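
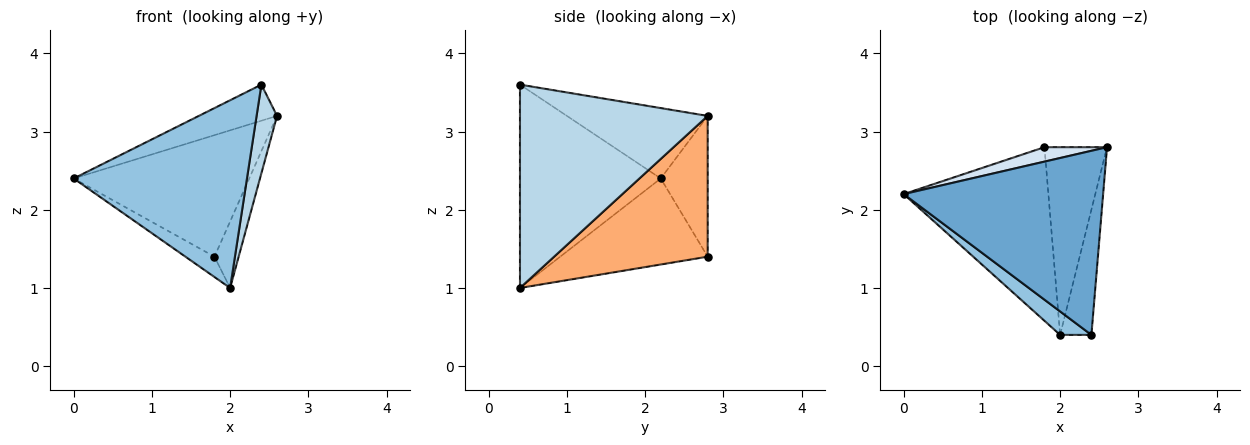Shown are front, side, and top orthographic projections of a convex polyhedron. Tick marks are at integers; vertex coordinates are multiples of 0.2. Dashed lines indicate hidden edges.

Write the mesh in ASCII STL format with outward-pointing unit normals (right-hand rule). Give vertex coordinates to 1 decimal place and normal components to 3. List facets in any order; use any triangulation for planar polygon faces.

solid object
 facet normal -0.327 0.182 0.927
  outer loop
   vertex 2.4 0.4 3.6
   vertex 2.6 2.8 3.2
   vertex 0.0 2.2 2.4
  endloop
 endfacet
 facet normal -0.628 -0.772 0.097
  outer loop
   vertex 2.0 0.4 1.0
   vertex 2.4 0.4 3.6
   vertex 0.0 2.2 2.4
  endloop
 endfacet
 facet normal 0.983 -0.107 -0.151
  outer loop
   vertex 2.0 0.4 1.0
   vertex 2.6 2.8 3.2
   vertex 2.4 0.4 3.6
  endloop
 endfacet
 facet normal -0.257 0.960 0.114
  outer loop
   vertex 1.8 2.8 1.4
   vertex 0.0 2.2 2.4
   vertex 2.6 2.8 3.2
  endloop
 endfacet
 facet normal -0.509 0.100 -0.855
  outer loop
   vertex 1.8 2.8 1.4
   vertex 2.0 0.4 1.0
   vertex 0.0 2.2 2.4
  endloop
 endfacet
 facet normal 0.905 0.142 -0.402
  outer loop
   vertex 1.8 2.8 1.4
   vertex 2.6 2.8 3.2
   vertex 2.0 0.4 1.0
  endloop
 endfacet
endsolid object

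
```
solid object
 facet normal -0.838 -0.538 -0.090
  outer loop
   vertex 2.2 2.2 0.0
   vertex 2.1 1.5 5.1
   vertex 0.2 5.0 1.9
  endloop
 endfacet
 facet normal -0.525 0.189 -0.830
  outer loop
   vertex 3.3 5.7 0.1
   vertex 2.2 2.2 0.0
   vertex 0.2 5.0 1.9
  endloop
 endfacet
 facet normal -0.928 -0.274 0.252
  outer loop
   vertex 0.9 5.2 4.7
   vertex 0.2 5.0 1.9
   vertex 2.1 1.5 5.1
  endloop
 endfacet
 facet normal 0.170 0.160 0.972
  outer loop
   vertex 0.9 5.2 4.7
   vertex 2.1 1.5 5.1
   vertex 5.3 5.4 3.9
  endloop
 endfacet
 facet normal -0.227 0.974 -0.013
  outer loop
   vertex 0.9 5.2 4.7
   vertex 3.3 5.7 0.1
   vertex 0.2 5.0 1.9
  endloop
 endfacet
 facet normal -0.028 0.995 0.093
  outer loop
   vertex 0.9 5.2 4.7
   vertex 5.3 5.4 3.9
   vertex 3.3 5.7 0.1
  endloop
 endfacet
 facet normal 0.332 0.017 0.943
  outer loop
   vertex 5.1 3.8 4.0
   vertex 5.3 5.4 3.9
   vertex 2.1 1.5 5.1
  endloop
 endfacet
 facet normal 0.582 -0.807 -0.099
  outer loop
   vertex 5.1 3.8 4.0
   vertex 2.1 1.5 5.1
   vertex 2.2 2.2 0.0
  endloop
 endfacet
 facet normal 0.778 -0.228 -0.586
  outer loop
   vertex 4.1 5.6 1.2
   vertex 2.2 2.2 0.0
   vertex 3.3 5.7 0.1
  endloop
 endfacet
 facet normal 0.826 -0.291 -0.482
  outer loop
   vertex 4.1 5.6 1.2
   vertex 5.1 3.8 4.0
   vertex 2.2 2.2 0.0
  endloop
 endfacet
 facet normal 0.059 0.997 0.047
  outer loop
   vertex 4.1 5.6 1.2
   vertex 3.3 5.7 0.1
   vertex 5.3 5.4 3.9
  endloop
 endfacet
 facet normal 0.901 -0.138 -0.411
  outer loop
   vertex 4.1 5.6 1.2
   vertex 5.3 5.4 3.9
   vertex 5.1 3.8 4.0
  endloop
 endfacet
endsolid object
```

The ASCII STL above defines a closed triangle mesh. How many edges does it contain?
18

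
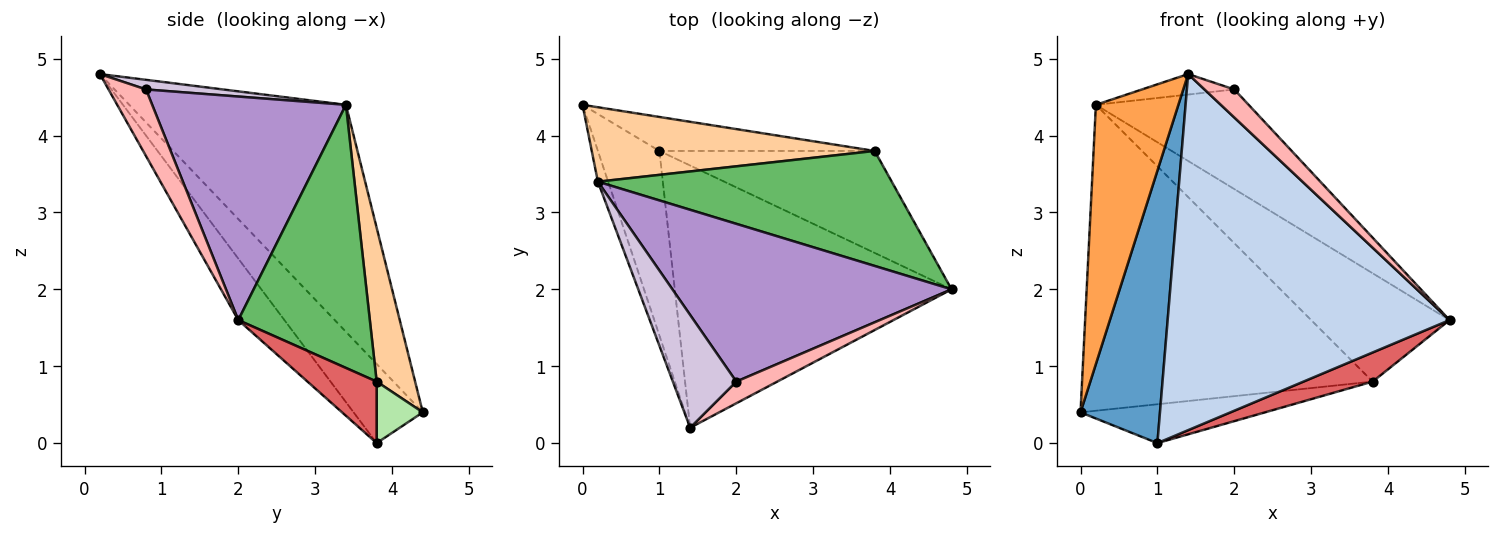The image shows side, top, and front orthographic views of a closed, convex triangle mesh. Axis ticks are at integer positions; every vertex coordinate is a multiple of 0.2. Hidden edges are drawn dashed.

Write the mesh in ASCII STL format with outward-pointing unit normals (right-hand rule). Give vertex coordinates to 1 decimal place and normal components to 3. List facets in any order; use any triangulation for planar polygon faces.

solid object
 facet normal -0.585 -0.672 -0.455
  outer loop
   vertex 1.0 3.8 0.0
   vertex 1.4 0.2 4.8
   vertex 0.0 4.4 0.4
  endloop
 endfacet
 facet normal -0.131 -0.798 -0.588
  outer loop
   vertex 1.0 3.8 0.0
   vertex 4.8 2.0 1.6
   vertex 1.4 0.2 4.8
  endloop
 endfacet
 facet normal -0.934 -0.355 -0.042
  outer loop
   vertex 0.2 3.4 4.4
   vertex 0.0 4.4 0.4
   vertex 1.4 0.2 4.8
  endloop
 endfacet
 facet normal 0.127 0.964 0.235
  outer loop
   vertex 3.8 3.8 0.8
   vertex 0.0 4.4 0.4
   vertex 0.2 3.4 4.4
  endloop
 endfacet
 facet normal 0.546 0.574 0.610
  outer loop
   vertex 3.8 3.8 0.8
   vertex 0.2 3.4 4.4
   vertex 4.8 2.0 1.6
  endloop
 endfacet
 facet normal 0.185 0.740 -0.647
  outer loop
   vertex 3.8 3.8 0.8
   vertex 1.0 3.8 0.0
   vertex 0.0 4.4 0.4
  endloop
 endfacet
 facet normal 0.265 -0.265 -0.927
  outer loop
   vertex 3.8 3.8 0.8
   vertex 4.8 2.0 1.6
   vertex 1.0 3.8 0.0
  endloop
 endfacet
 facet normal 0.705 -0.561 0.434
  outer loop
   vertex 2.0 0.8 4.6
   vertex 1.4 0.2 4.8
   vertex 4.8 2.0 1.6
  endloop
 endfacet
 facet normal 0.561 0.442 0.700
  outer loop
   vertex 2.0 0.8 4.6
   vertex 4.8 2.0 1.6
   vertex 0.2 3.4 4.4
  endloop
 endfacet
 facet normal 0.147 0.177 0.973
  outer loop
   vertex 2.0 0.8 4.6
   vertex 0.2 3.4 4.4
   vertex 1.4 0.2 4.8
  endloop
 endfacet
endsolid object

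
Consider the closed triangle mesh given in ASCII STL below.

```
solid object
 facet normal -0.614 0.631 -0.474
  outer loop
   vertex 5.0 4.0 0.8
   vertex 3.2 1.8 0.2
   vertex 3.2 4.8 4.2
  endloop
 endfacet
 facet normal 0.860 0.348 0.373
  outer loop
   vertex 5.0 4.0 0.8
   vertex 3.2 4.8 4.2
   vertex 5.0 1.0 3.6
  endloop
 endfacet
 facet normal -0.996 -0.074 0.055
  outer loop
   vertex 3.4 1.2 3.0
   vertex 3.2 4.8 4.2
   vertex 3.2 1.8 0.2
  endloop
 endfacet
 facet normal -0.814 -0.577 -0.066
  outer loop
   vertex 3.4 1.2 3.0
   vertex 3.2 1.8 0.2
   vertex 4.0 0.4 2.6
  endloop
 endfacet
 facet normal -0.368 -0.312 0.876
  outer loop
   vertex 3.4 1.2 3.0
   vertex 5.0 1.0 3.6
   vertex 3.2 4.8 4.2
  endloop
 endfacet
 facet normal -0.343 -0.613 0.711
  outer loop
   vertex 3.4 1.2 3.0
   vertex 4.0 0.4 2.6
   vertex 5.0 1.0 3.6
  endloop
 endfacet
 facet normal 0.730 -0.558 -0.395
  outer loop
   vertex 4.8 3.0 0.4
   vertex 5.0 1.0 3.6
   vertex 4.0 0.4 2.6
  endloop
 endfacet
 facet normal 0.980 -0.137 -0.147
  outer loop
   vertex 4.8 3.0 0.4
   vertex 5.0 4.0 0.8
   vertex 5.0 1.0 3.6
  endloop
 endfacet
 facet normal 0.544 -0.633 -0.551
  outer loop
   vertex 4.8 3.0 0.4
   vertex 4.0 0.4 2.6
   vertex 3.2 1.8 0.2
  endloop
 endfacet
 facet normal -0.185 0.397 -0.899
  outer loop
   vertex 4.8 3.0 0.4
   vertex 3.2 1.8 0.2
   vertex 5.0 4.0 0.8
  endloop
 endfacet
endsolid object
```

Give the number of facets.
10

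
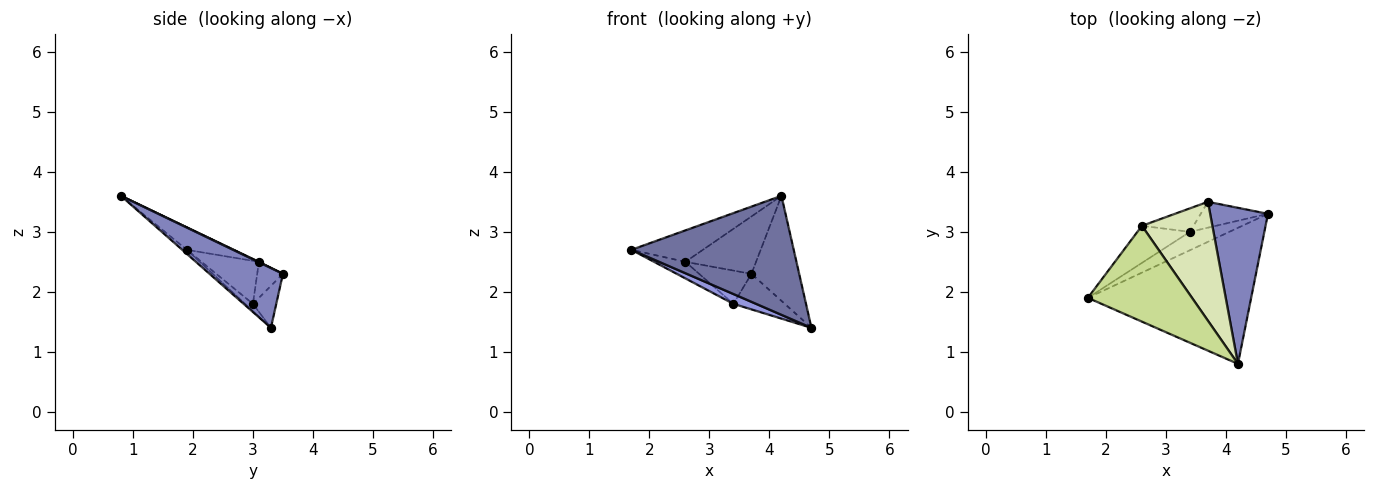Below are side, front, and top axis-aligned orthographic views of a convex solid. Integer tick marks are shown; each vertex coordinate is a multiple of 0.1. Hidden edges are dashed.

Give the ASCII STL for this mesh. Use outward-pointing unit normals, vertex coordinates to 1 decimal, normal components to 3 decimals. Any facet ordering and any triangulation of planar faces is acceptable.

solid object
 facet normal -0.019 -0.658 -0.752
  outer loop
   vertex 4.2 0.8 3.6
   vertex 1.7 1.9 2.7
   vertex 4.7 3.3 1.4
  endloop
 endfacet
 facet normal 0.651 0.424 0.630
  outer loop
   vertex 3.7 3.5 2.3
   vertex 4.2 0.8 3.6
   vertex 4.7 3.3 1.4
  endloop
 endfacet
 facet normal -0.161 -0.464 -0.871
  outer loop
   vertex 3.4 3.0 1.8
   vertex 4.7 3.3 1.4
   vertex 1.7 1.9 2.7
  endloop
 endfacet
 facet normal -0.345 0.759 -0.552
  outer loop
   vertex 3.4 3.0 1.8
   vertex 3.7 3.5 2.3
   vertex 4.7 3.3 1.4
  endloop
 endfacet
 facet normal -0.599 0.327 -0.731
  outer loop
   vertex 2.6 3.1 2.5
   vertex 3.4 3.0 1.8
   vertex 1.7 1.9 2.7
  endloop
 endfacet
 facet normal -0.373 0.758 -0.535
  outer loop
   vertex 2.6 3.1 2.5
   vertex 3.7 3.5 2.3
   vertex 3.4 3.0 1.8
  endloop
 endfacet
 facet normal -0.201 0.306 0.931
  outer loop
   vertex 2.6 3.1 2.5
   vertex 1.7 1.9 2.7
   vertex 4.2 0.8 3.6
  endloop
 endfacet
 facet normal 0.006 0.435 0.901
  outer loop
   vertex 2.6 3.1 2.5
   vertex 4.2 0.8 3.6
   vertex 3.7 3.5 2.3
  endloop
 endfacet
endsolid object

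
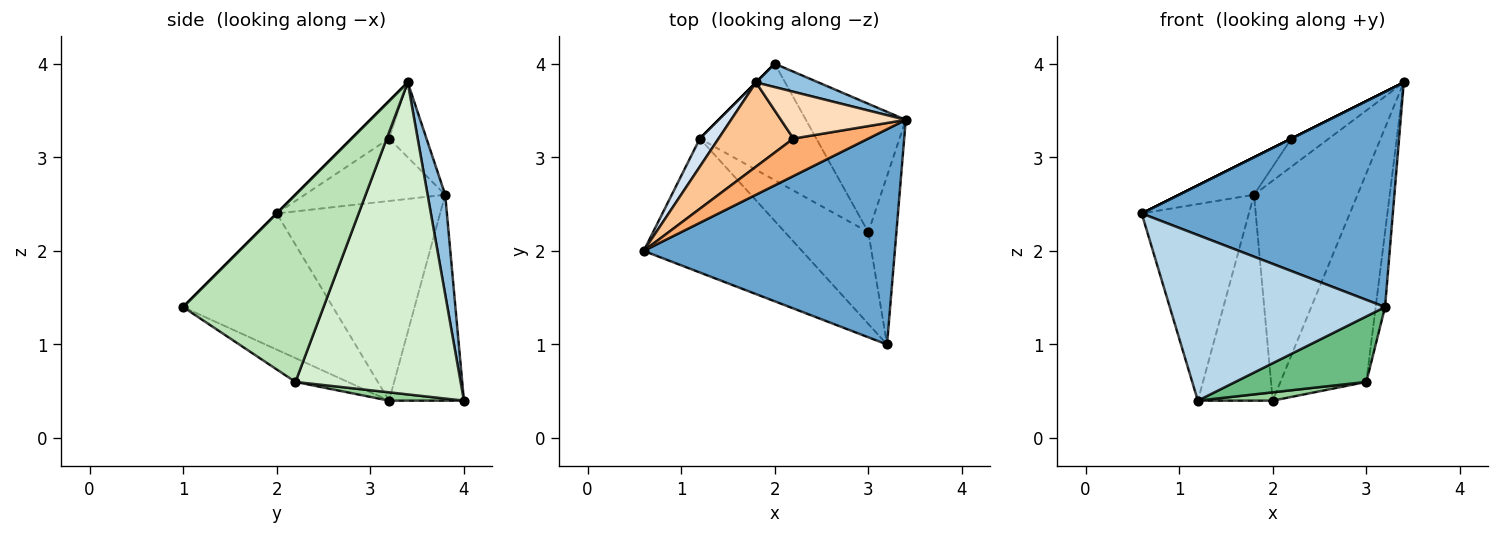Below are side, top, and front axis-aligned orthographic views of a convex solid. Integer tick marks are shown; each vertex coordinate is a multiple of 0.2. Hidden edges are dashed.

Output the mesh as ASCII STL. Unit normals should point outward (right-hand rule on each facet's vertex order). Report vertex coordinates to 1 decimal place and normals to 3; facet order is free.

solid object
 facet normal 0.000 -0.707 0.707
  outer loop
   vertex 3.2 1.0 1.4
   vertex 3.4 3.4 3.8
   vertex 0.6 2.0 2.4
  endloop
 endfacet
 facet normal 0.167 0.980 0.104
  outer loop
   vertex 1.8 3.8 2.6
   vertex 3.4 3.4 3.8
   vertex 2.0 4.0 0.4
  endloop
 endfacet
 facet normal -0.476 -0.684 -0.553
  outer loop
   vertex 1.2 3.2 0.4
   vertex 3.2 1.0 1.4
   vertex 0.6 2.0 2.4
  endloop
 endfacet
 facet normal -0.833 0.547 0.078
  outer loop
   vertex 1.2 3.2 0.4
   vertex 0.6 2.0 2.4
   vertex 1.8 3.8 2.6
  endloop
 endfacet
 facet normal -0.707 0.707 0.000
  outer loop
   vertex 1.2 3.2 0.4
   vertex 1.8 3.8 2.6
   vertex 2.0 4.0 0.4
  endloop
 endfacet
 facet normal -0.447 0.000 0.894
  outer loop
   vertex 2.2 3.2 3.2
   vertex 0.6 2.0 2.4
   vertex 3.4 3.4 3.8
  endloop
 endfacet
 facet normal -0.606 0.323 0.727
  outer loop
   vertex 2.2 3.2 3.2
   vertex 1.8 3.8 2.6
   vertex 0.6 2.0 2.4
  endloop
 endfacet
 facet normal -0.457 0.457 0.762
  outer loop
   vertex 2.2 3.2 3.2
   vertex 3.4 3.4 3.8
   vertex 1.8 3.8 2.6
  endloop
 endfacet
 facet normal -0.226 -0.566 -0.793
  outer loop
   vertex 3.0 2.2 0.6
   vertex 3.2 1.0 1.4
   vertex 1.2 3.2 0.4
  endloop
 endfacet
 facet normal 0.071 -0.071 -0.995
  outer loop
   vertex 3.0 2.2 0.6
   vertex 1.2 3.2 0.4
   vertex 2.0 4.0 0.4
  endloop
 endfacet
 facet normal 0.987 0.066 -0.148
  outer loop
   vertex 3.0 2.2 0.6
   vertex 3.4 3.4 3.8
   vertex 3.2 1.0 1.4
  endloop
 endfacet
 facet normal 0.853 0.444 -0.273
  outer loop
   vertex 3.0 2.2 0.6
   vertex 2.0 4.0 0.4
   vertex 3.4 3.4 3.8
  endloop
 endfacet
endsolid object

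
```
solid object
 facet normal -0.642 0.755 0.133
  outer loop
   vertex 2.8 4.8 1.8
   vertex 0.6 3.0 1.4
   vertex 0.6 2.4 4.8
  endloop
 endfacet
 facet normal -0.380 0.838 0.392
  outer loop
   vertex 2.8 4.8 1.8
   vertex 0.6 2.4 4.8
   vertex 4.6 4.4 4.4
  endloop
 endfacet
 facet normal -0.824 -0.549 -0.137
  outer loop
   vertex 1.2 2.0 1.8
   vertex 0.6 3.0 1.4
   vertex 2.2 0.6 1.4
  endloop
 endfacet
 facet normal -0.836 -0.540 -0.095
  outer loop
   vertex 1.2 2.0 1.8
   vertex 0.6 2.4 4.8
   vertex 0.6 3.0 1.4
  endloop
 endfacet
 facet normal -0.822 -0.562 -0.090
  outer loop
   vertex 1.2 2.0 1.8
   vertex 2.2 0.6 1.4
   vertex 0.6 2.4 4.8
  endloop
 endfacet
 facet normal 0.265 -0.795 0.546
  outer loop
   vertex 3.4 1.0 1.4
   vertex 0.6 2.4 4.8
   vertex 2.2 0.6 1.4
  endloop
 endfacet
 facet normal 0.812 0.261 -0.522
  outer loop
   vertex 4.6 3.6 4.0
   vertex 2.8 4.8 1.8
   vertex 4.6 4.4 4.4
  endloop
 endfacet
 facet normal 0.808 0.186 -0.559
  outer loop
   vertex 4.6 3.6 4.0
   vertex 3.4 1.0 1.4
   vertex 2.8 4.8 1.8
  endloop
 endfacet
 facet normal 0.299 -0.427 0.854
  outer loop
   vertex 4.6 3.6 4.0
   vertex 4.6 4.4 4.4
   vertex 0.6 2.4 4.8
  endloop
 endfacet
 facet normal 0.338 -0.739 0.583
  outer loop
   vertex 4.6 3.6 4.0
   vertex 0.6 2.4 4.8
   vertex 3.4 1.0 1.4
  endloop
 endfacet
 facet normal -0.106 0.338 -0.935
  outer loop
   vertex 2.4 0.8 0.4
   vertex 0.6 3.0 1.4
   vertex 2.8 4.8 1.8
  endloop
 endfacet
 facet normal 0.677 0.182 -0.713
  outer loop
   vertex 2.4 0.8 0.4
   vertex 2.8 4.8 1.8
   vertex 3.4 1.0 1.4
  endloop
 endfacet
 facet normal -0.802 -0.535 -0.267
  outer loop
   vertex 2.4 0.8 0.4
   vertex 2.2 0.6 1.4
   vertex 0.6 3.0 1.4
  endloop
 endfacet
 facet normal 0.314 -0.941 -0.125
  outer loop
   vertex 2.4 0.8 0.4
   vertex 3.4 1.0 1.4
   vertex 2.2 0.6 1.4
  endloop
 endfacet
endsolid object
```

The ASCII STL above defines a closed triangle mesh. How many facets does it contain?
14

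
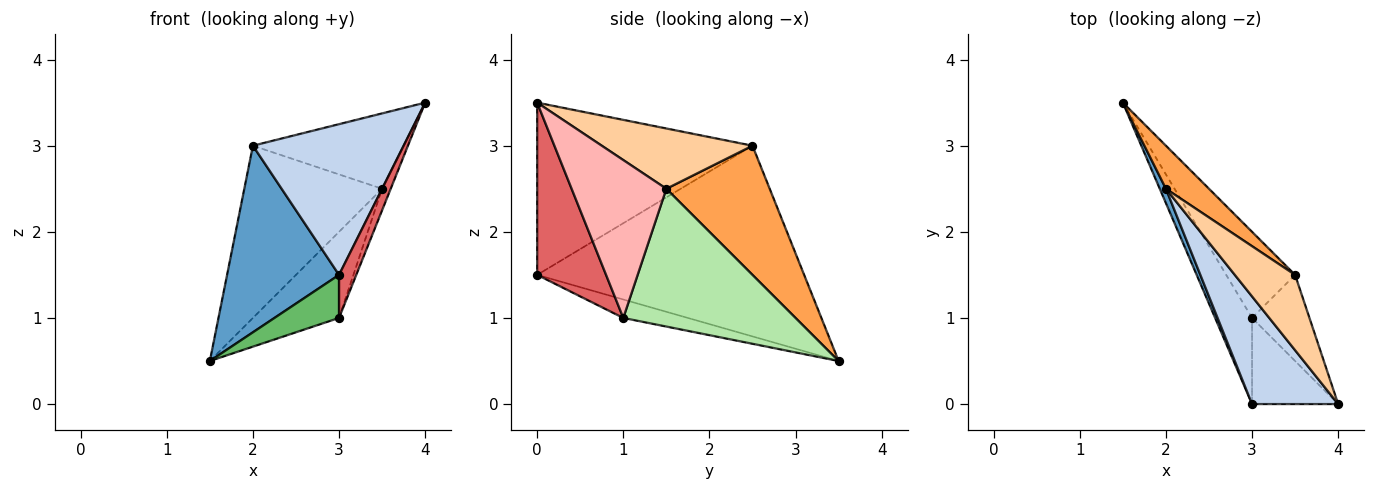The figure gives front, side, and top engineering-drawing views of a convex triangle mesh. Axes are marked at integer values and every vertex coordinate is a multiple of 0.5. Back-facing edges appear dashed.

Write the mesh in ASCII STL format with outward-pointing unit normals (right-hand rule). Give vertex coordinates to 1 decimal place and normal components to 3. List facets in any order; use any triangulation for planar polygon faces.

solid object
 facet normal -0.922 -0.387 0.030
  outer loop
   vertex 2.0 2.5 3.0
   vertex 1.5 3.5 0.5
   vertex 3.0 0.0 1.5
  endloop
 endfacet
 facet normal -0.758 -0.531 0.379
  outer loop
   vertex 2.0 2.5 3.0
   vertex 3.0 0.0 1.5
   vertex 4.0 0.0 3.5
  endloop
 endfacet
 facet normal 0.588 0.784 0.196
  outer loop
   vertex 2.0 2.5 3.0
   vertex 3.5 1.5 2.5
   vertex 1.5 3.5 0.5
  endloop
 endfacet
 facet normal 0.577 0.577 0.577
  outer loop
   vertex 2.0 2.5 3.0
   vertex 4.0 0.0 3.5
   vertex 3.5 1.5 2.5
  endloop
 endfacet
 facet normal -0.408 -0.408 -0.816
  outer loop
   vertex 3.0 1.0 1.0
   vertex 3.0 0.0 1.5
   vertex 1.5 3.5 0.5
  endloop
 endfacet
 facet normal 0.816 0.408 -0.408
  outer loop
   vertex 3.0 1.0 1.0
   vertex 1.5 3.5 0.5
   vertex 3.5 1.5 2.5
  endloop
 endfacet
 facet normal 0.873 -0.218 -0.436
  outer loop
   vertex 3.0 1.0 1.0
   vertex 4.0 0.0 3.5
   vertex 3.0 0.0 1.5
  endloop
 endfacet
 facet normal 0.936 0.085 -0.341
  outer loop
   vertex 3.0 1.0 1.0
   vertex 3.5 1.5 2.5
   vertex 4.0 0.0 3.5
  endloop
 endfacet
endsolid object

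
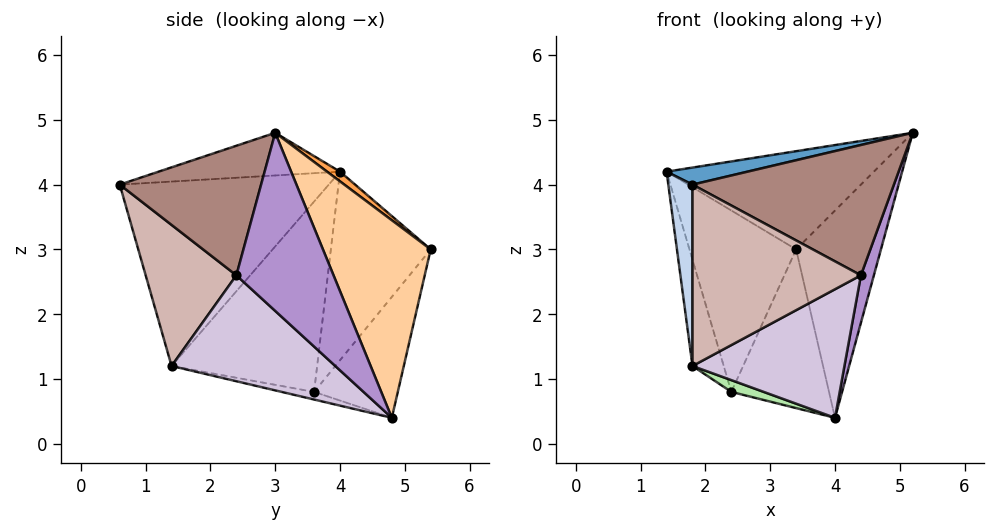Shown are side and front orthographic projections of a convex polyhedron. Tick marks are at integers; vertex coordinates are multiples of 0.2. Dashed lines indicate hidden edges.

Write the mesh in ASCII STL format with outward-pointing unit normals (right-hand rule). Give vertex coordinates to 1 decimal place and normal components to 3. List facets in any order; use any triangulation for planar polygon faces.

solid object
 facet normal -0.176 -0.078 0.981
  outer loop
   vertex 1.8 0.6 4.0
   vertex 5.2 3.0 4.8
   vertex 1.4 4.0 4.2
  endloop
 endfacet
 facet normal -0.993 -0.115 -0.033
  outer loop
   vertex 1.8 1.4 1.2
   vertex 1.8 0.6 4.0
   vertex 1.4 4.0 4.2
  endloop
 endfacet
 facet normal 0.039 0.618 0.785
  outer loop
   vertex 3.4 5.4 3.0
   vertex 1.4 4.0 4.2
   vertex 5.2 3.0 4.8
  endloop
 endfacet
 facet normal 0.785 0.618 0.039
  outer loop
   vertex 3.4 5.4 3.0
   vertex 5.2 3.0 4.8
   vertex 4.0 4.8 0.4
  endloop
 endfacet
 facet normal -0.933 0.200 -0.298
  outer loop
   vertex 2.4 3.6 0.8
   vertex 1.8 1.4 1.2
   vertex 1.4 4.0 4.2
  endloop
 endfacet
 facet normal -0.140 -0.140 -0.980
  outer loop
   vertex 2.4 3.6 0.8
   vertex 4.0 4.8 0.4
   vertex 1.8 1.4 1.2
  endloop
 endfacet
 facet normal -0.657 0.702 -0.276
  outer loop
   vertex 2.4 3.6 0.8
   vertex 1.4 4.0 4.2
   vertex 3.4 5.4 3.0
  endloop
 endfacet
 facet normal -0.619 0.722 -0.309
  outer loop
   vertex 2.4 3.6 0.8
   vertex 3.4 5.4 3.0
   vertex 4.0 4.8 0.4
  endloop
 endfacet
 facet normal 0.943 -0.126 -0.309
  outer loop
   vertex 4.4 2.4 2.6
   vertex 4.0 4.8 0.4
   vertex 5.2 3.0 4.8
  endloop
 endfacet
 facet normal 0.552 -0.512 -0.659
  outer loop
   vertex 4.4 2.4 2.6
   vertex 1.8 1.4 1.2
   vertex 4.0 4.8 0.4
  endloop
 endfacet
 facet normal 0.574 -0.818 0.014
  outer loop
   vertex 4.4 2.4 2.6
   vertex 5.2 3.0 4.8
   vertex 1.8 0.6 4.0
  endloop
 endfacet
 facet normal 0.460 -0.854 -0.244
  outer loop
   vertex 4.4 2.4 2.6
   vertex 1.8 0.6 4.0
   vertex 1.8 1.4 1.2
  endloop
 endfacet
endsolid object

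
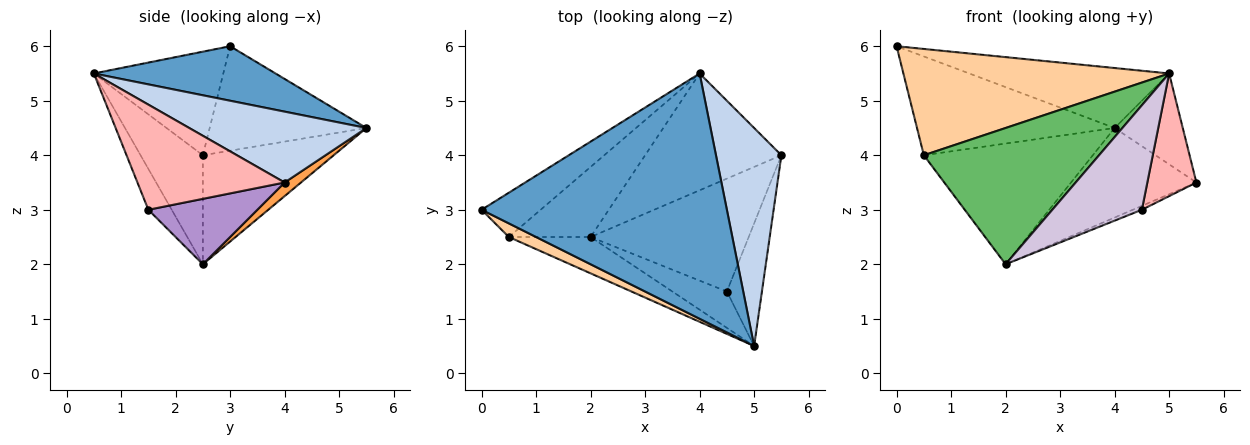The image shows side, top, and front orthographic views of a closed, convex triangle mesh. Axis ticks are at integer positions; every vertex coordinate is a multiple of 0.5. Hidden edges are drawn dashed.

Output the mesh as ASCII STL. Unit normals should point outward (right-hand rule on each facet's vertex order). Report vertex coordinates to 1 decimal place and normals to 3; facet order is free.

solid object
 facet normal 0.211 0.232 0.950
  outer loop
   vertex 4.0 5.5 4.5
   vertex 0.0 3.0 6.0
   vertex 5.0 0.5 5.5
  endloop
 endfacet
 facet normal 0.707 0.272 0.653
  outer loop
   vertex 4.0 5.5 4.5
   vertex 5.0 0.5 5.5
   vertex 5.5 4.0 3.5
  endloop
 endfacet
 facet normal 0.079 0.607 -0.791
  outer loop
   vertex 4.0 5.5 4.5
   vertex 5.5 4.0 3.5
   vertex 2.0 2.5 2.0
  endloop
 endfacet
 facet normal -0.435 -0.893 0.114
  outer loop
   vertex 0.5 2.5 4.0
   vertex 5.0 0.5 5.5
   vertex 0.0 3.0 6.0
  endloop
 endfacet
 facet normal -0.325 -0.914 -0.244
  outer loop
   vertex 0.5 2.5 4.0
   vertex 2.0 2.5 2.0
   vertex 5.0 0.5 5.5
  endloop
 endfacet
 facet normal -0.586 0.739 -0.331
  outer loop
   vertex 0.5 2.5 4.0
   vertex 0.0 3.0 6.0
   vertex 4.0 5.5 4.5
  endloop
 endfacet
 facet normal -0.556 0.719 -0.417
  outer loop
   vertex 0.5 2.5 4.0
   vertex 4.0 5.5 4.5
   vertex 2.0 2.5 2.0
  endloop
 endfacet
 facet normal 0.905 -0.302 -0.302
  outer loop
   vertex 4.5 1.5 3.0
   vertex 5.5 4.0 3.5
   vertex 5.0 0.5 5.5
  endloop
 endfacet
 facet normal 0.382 0.032 -0.924
  outer loop
   vertex 4.5 1.5 3.0
   vertex 2.0 2.5 2.0
   vertex 5.5 4.0 3.5
  endloop
 endfacet
 facet normal -0.239 -0.917 -0.319
  outer loop
   vertex 4.5 1.5 3.0
   vertex 5.0 0.5 5.5
   vertex 2.0 2.5 2.0
  endloop
 endfacet
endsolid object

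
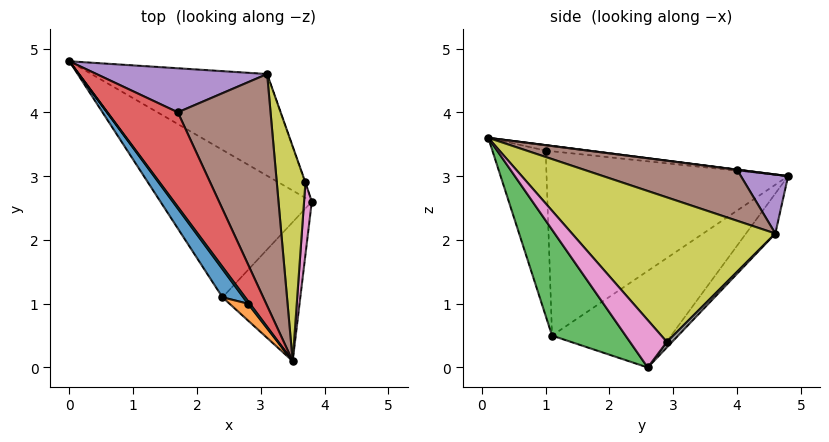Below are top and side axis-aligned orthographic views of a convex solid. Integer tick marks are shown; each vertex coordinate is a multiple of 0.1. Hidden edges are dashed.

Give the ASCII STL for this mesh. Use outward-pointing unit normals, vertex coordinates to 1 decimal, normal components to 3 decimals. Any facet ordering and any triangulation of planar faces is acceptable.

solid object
 facet normal -0.161 0.687 -0.708
  outer loop
   vertex 3.1 4.6 2.1
   vertex 3.8 2.6 0.0
   vertex 0.0 4.8 3.0
  endloop
 endfacet
 facet normal -0.525 0.216 -0.823
  outer loop
   vertex 2.4 1.1 0.5
   vertex 0.0 4.8 3.0
   vertex 3.8 2.6 0.0
  endloop
 endfacet
 facet normal 0.584 -0.689 -0.429
  outer loop
   vertex 2.4 1.1 0.5
   vertex 3.8 2.6 0.0
   vertex 3.5 0.1 3.6
  endloop
 endfacet
 facet normal 0.002 0.128 0.992
  outer loop
   vertex 1.7 4.0 3.1
   vertex 0.0 4.8 3.0
   vertex 3.5 0.1 3.6
  endloop
 endfacet
 facet normal 0.254 0.631 0.733
  outer loop
   vertex 1.7 4.0 3.1
   vertex 3.1 4.6 2.1
   vertex 0.0 4.8 3.0
  endloop
 endfacet
 facet normal 0.457 0.318 0.831
  outer loop
   vertex 1.7 4.0 3.1
   vertex 3.5 0.1 3.6
   vertex 3.1 4.6 2.1
  endloop
 endfacet
 facet normal 0.981 0.113 0.160
  outer loop
   vertex 3.7 2.9 0.4
   vertex 3.5 0.1 3.6
   vertex 3.8 2.6 0.0
  endloop
 endfacet
 facet normal 0.923 0.380 -0.054
  outer loop
   vertex 3.7 2.9 0.4
   vertex 3.8 2.6 0.0
   vertex 3.1 4.6 2.1
  endloop
 endfacet
 facet normal 0.970 0.150 0.192
  outer loop
   vertex 3.7 2.9 0.4
   vertex 3.1 4.6 2.1
   vertex 3.5 0.1 3.6
  endloop
 endfacet
 facet normal -0.787 -0.551 0.276
  outer loop
   vertex 2.8 1.0 3.4
   vertex 3.5 0.1 3.6
   vertex 0.0 4.8 3.0
  endloop
 endfacet
 facet normal -0.806 -0.585 0.091
  outer loop
   vertex 2.8 1.0 3.4
   vertex 0.0 4.8 3.0
   vertex 2.4 1.1 0.5
  endloop
 endfacet
 facet normal -0.796 -0.599 0.089
  outer loop
   vertex 2.8 1.0 3.4
   vertex 2.4 1.1 0.5
   vertex 3.5 0.1 3.6
  endloop
 endfacet
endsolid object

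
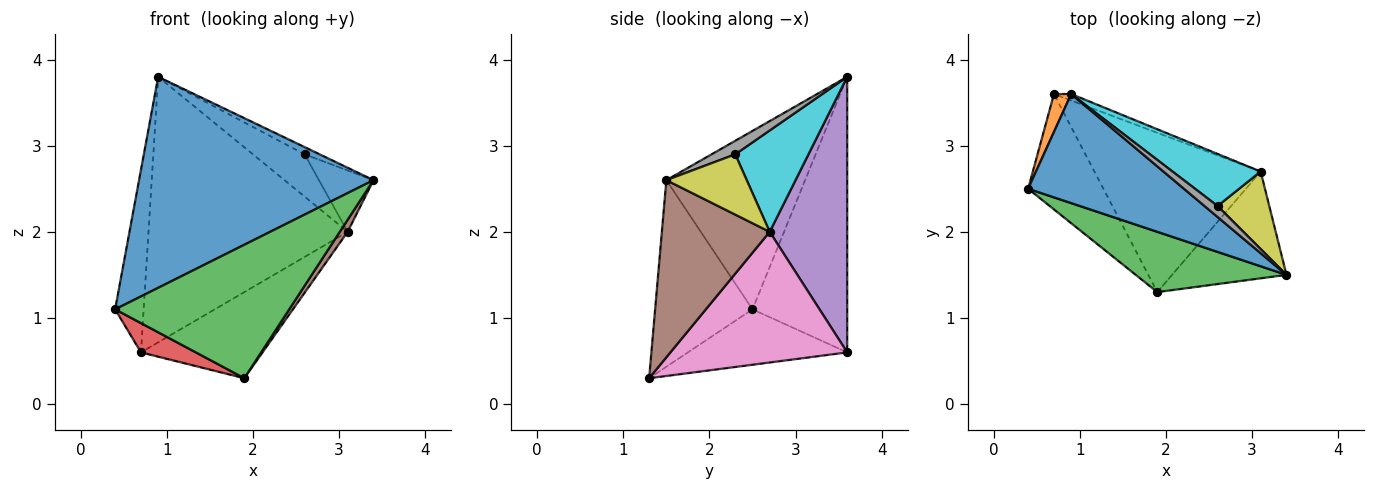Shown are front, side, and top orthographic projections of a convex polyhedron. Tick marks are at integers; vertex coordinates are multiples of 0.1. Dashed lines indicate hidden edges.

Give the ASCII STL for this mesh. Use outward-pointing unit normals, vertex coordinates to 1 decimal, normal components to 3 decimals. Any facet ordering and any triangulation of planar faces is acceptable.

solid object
 facet normal -0.465 -0.786 0.407
  outer loop
   vertex 0.9 3.6 3.8
   vertex 0.4 2.5 1.1
   vertex 3.4 1.5 2.6
  endloop
 endfacet
 facet normal -0.956 0.288 0.060
  outer loop
   vertex 0.7 3.6 0.6
   vertex 0.4 2.5 1.1
   vertex 0.9 3.6 3.8
  endloop
 endfacet
 facet normal -0.454 -0.812 0.367
  outer loop
   vertex 1.9 1.3 0.3
   vertex 3.4 1.5 2.6
   vertex 0.4 2.5 1.1
  endloop
 endfacet
 facet normal -0.581 -0.200 -0.789
  outer loop
   vertex 1.9 1.3 0.3
   vertex 0.4 2.5 1.1
   vertex 0.7 3.6 0.6
  endloop
 endfacet
 facet normal 0.363 0.932 -0.023
  outer loop
   vertex 3.1 2.7 2.0
   vertex 0.7 3.6 0.6
   vertex 0.9 3.6 3.8
  endloop
 endfacet
 facet normal 0.838 -0.061 -0.542
  outer loop
   vertex 3.1 2.7 2.0
   vertex 3.4 1.5 2.6
   vertex 1.9 1.3 0.3
  endloop
 endfacet
 facet normal 0.569 0.391 -0.724
  outer loop
   vertex 3.1 2.7 2.0
   vertex 1.9 1.3 0.3
   vertex 0.7 3.6 0.6
  endloop
 endfacet
 facet normal 0.653 0.416 0.633
  outer loop
   vertex 2.6 2.3 2.9
   vertex 0.9 3.6 3.8
   vertex 3.4 1.5 2.6
  endloop
 endfacet
 facet normal 0.675 0.458 0.579
  outer loop
   vertex 2.6 2.3 2.9
   vertex 3.4 1.5 2.6
   vertex 3.1 2.7 2.0
  endloop
 endfacet
 facet normal 0.666 0.470 0.579
  outer loop
   vertex 2.6 2.3 2.9
   vertex 3.1 2.7 2.0
   vertex 0.9 3.6 3.8
  endloop
 endfacet
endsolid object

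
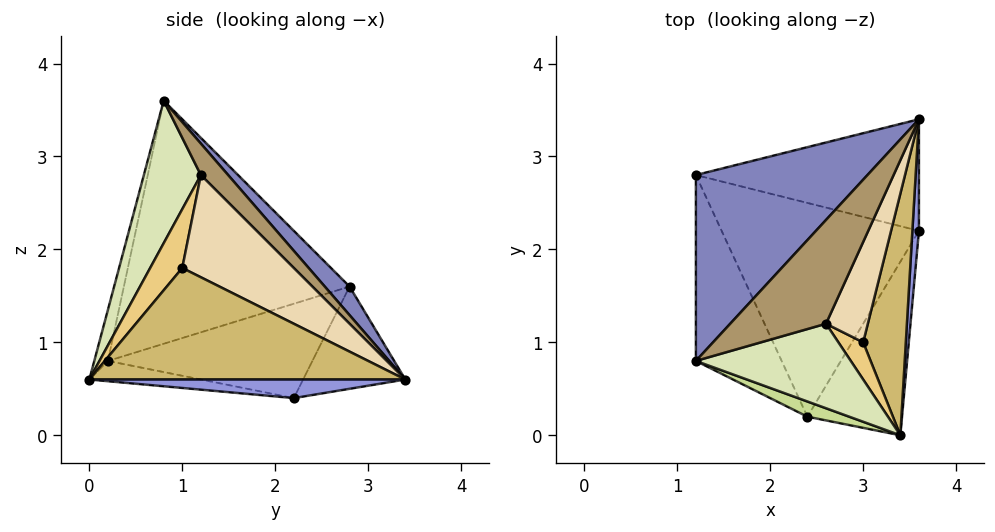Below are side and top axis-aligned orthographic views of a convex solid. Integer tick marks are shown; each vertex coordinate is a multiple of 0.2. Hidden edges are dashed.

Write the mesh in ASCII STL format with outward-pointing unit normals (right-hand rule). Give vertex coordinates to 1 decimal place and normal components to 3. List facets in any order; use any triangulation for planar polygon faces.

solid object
 facet normal -0.412 0.150 -0.899
  outer loop
   vertex 3.6 3.4 0.6
   vertex 3.6 2.2 0.4
   vertex 1.2 2.8 1.6
  endloop
 endfacet
 facet normal 0.117 0.702 0.702
  outer loop
   vertex 3.6 3.4 0.6
   vertex 1.2 2.8 1.6
   vertex 1.2 0.8 3.6
  endloop
 endfacet
 facet normal 0.942 -0.055 0.332
  outer loop
   vertex 3.6 3.4 0.6
   vertex 3.4 0.0 0.6
   vertex 3.6 2.2 0.4
  endloop
 endfacet
 facet normal -0.430 0.078 -0.899
  outer loop
   vertex 2.4 0.2 0.8
   vertex 1.2 2.8 1.6
   vertex 3.6 2.2 0.4
  endloop
 endfacet
 facet normal -0.209 -0.070 -0.975
  outer loop
   vertex 2.4 0.2 0.8
   vertex 3.6 2.2 0.4
   vertex 3.4 0.0 0.6
  endloop
 endfacet
 facet normal -0.895 -0.316 -0.316
  outer loop
   vertex 2.4 0.2 0.8
   vertex 1.2 0.8 3.6
   vertex 1.2 2.8 1.6
  endloop
 endfacet
 facet normal -0.168 -0.976 0.137
  outer loop
   vertex 2.4 0.2 0.8
   vertex 3.4 0.0 0.6
   vertex 1.2 0.8 3.6
  endloop
 endfacet
 facet normal 0.504 -0.668 0.548
  outer loop
   vertex 2.6 1.2 2.8
   vertex 1.2 0.8 3.6
   vertex 3.4 0.0 0.6
  endloop
 endfacet
 facet normal 0.243 0.629 0.739
  outer loop
   vertex 2.6 1.2 2.8
   vertex 3.6 3.4 0.6
   vertex 1.2 0.8 3.6
  endloop
 endfacet
 facet normal 0.933 -0.055 0.357
  outer loop
   vertex 3.0 1.0 1.8
   vertex 3.4 0.0 0.6
   vertex 3.6 3.4 0.6
  endloop
 endfacet
 facet normal 0.917 -0.097 0.386
  outer loop
   vertex 3.0 1.0 1.8
   vertex 2.6 1.2 2.8
   vertex 3.4 0.0 0.6
  endloop
 endfacet
 facet normal 0.925 -0.042 0.378
  outer loop
   vertex 3.0 1.0 1.8
   vertex 3.6 3.4 0.6
   vertex 2.6 1.2 2.8
  endloop
 endfacet
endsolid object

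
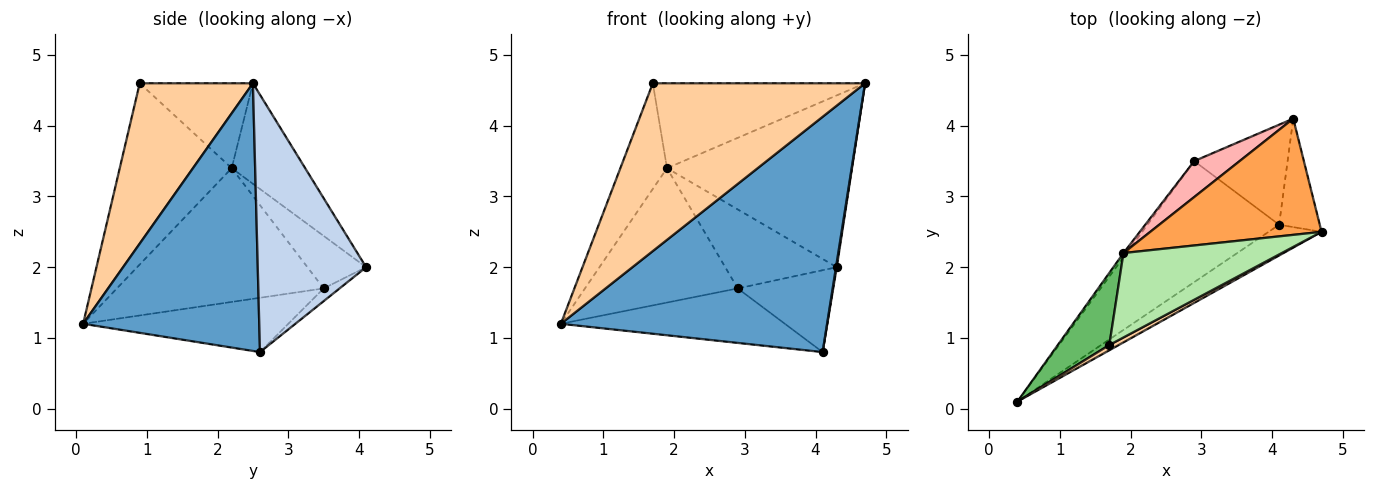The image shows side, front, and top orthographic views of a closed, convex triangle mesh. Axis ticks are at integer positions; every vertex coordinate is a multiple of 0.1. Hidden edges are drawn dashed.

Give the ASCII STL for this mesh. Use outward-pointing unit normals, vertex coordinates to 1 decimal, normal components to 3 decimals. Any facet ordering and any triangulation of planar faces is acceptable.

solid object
 facet normal 0.548 -0.829 -0.108
  outer loop
   vertex 4.1 2.6 0.8
   vertex 4.7 2.5 4.6
   vertex 0.4 0.1 1.2
  endloop
 endfacet
 facet normal 0.988 -0.007 -0.156
  outer loop
   vertex 4.1 2.6 0.8
   vertex 4.3 4.1 2.0
   vertex 4.7 2.5 4.6
  endloop
 endfacet
 facet normal -0.312 0.787 0.532
  outer loop
   vertex 1.9 2.2 3.4
   vertex 4.7 2.5 4.6
   vertex 4.3 4.1 2.0
  endloop
 endfacet
 facet normal 0.470 -0.882 0.028
  outer loop
   vertex 1.7 0.9 4.6
   vertex 0.4 0.1 1.2
   vertex 4.7 2.5 4.6
  endloop
 endfacet
 facet normal -0.893 0.372 0.254
  outer loop
   vertex 1.7 0.9 4.6
   vertex 1.9 2.2 3.4
   vertex 0.4 0.1 1.2
  endloop
 endfacet
 facet normal -0.354 0.663 0.660
  outer loop
   vertex 1.7 0.9 4.6
   vertex 4.7 2.5 4.6
   vertex 1.9 2.2 3.4
  endloop
 endfacet
 facet normal -0.804 0.594 -0.019
  outer loop
   vertex 2.9 3.5 1.7
   vertex 0.4 0.1 1.2
   vertex 1.9 2.2 3.4
  endloop
 endfacet
 facet normal -0.432 0.821 0.374
  outer loop
   vertex 2.9 3.5 1.7
   vertex 1.9 2.2 3.4
   vertex 4.3 4.1 2.0
  endloop
 endfacet
 facet normal -0.352 0.384 -0.854
  outer loop
   vertex 2.9 3.5 1.7
   vertex 4.1 2.6 0.8
   vertex 0.4 0.1 1.2
  endloop
 endfacet
 facet normal -0.105 0.630 -0.770
  outer loop
   vertex 2.9 3.5 1.7
   vertex 4.3 4.1 2.0
   vertex 4.1 2.6 0.8
  endloop
 endfacet
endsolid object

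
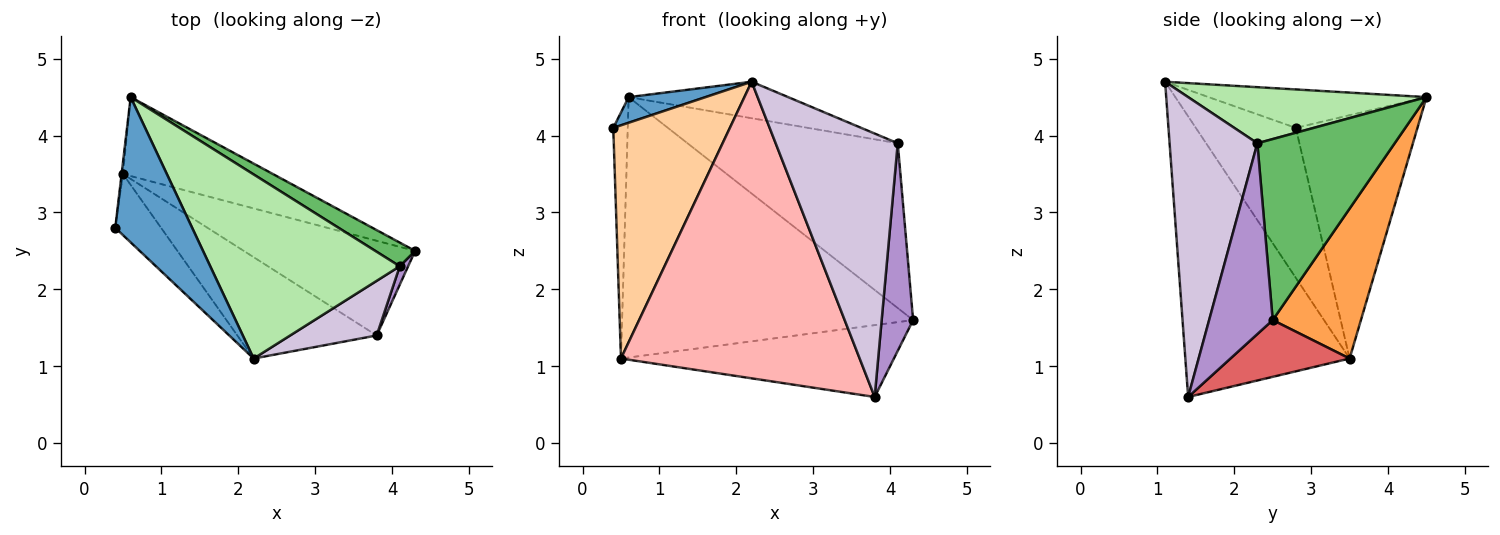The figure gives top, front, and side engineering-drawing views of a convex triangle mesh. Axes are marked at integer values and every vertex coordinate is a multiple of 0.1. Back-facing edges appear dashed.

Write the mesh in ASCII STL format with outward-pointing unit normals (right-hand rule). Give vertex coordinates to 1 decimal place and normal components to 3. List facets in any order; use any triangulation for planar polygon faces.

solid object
 facet normal -0.442 -0.156 0.883
  outer loop
   vertex 2.2 1.1 4.7
   vertex 0.6 4.5 4.5
   vertex 0.4 2.8 4.1
  endloop
 endfacet
 facet normal -0.993 0.118 -0.006
  outer loop
   vertex 0.5 3.5 1.1
   vertex 0.4 2.8 4.1
   vertex 0.6 4.5 4.5
  endloop
 endfacet
 facet normal 0.279 0.919 -0.279
  outer loop
   vertex 0.5 3.5 1.1
   vertex 0.6 4.5 4.5
   vertex 4.3 2.5 1.6
  endloop
 endfacet
 facet normal -0.638 -0.745 -0.195
  outer loop
   vertex 0.5 3.5 1.1
   vertex 2.2 1.1 4.7
   vertex 0.4 2.8 4.1
  endloop
 endfacet
 facet normal 0.543 0.831 0.119
  outer loop
   vertex 4.1 2.3 3.9
   vertex 4.3 2.5 1.6
   vertex 0.6 4.5 4.5
  endloop
 endfacet
 facet normal 0.279 0.187 0.942
  outer loop
   vertex 4.1 2.3 3.9
   vertex 0.6 4.5 4.5
   vertex 2.2 1.1 4.7
  endloop
 endfacet
 facet normal 0.255 0.584 -0.770
  outer loop
   vertex 3.8 1.4 0.6
   vertex 0.5 3.5 1.1
   vertex 4.3 2.5 1.6
  endloop
 endfacet
 facet normal -0.546 -0.793 -0.271
  outer loop
   vertex 3.8 1.4 0.6
   vertex 2.2 1.1 4.7
   vertex 0.5 3.5 1.1
  endloop
 endfacet
 facet normal 0.896 -0.443 0.039
  outer loop
   vertex 3.8 1.4 0.6
   vertex 4.3 2.5 1.6
   vertex 4.1 2.3 3.9
  endloop
 endfacet
 facet normal 0.576 -0.801 0.166
  outer loop
   vertex 3.8 1.4 0.6
   vertex 4.1 2.3 3.9
   vertex 2.2 1.1 4.7
  endloop
 endfacet
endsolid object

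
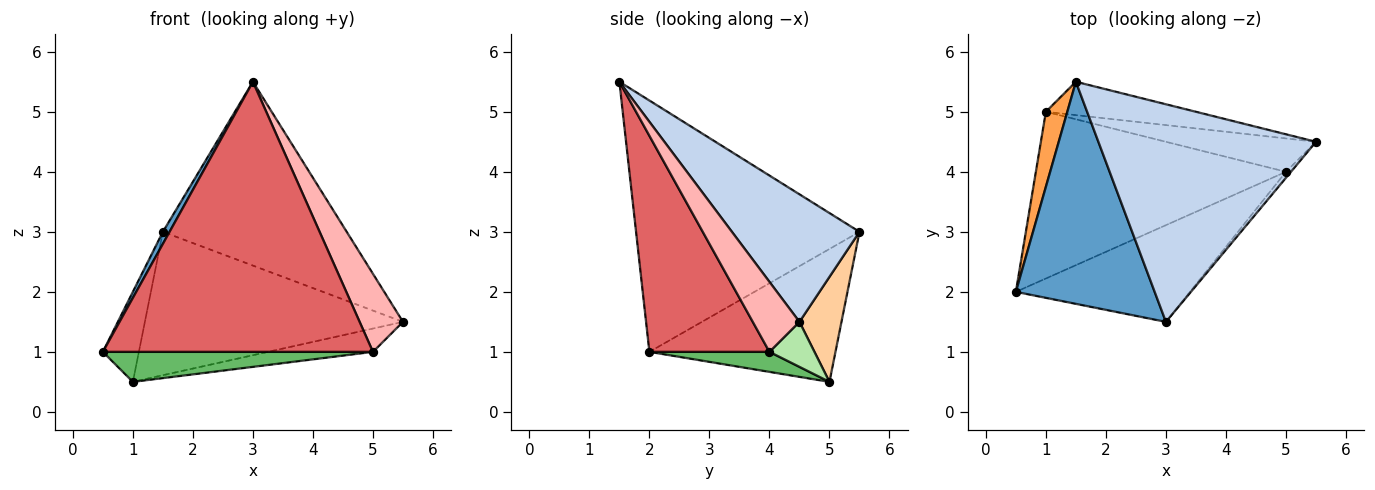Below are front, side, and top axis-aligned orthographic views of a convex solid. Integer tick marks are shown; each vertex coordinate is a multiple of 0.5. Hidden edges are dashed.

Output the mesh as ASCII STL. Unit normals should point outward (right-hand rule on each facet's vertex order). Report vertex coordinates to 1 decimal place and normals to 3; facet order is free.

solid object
 facet normal -0.875 -0.026 0.483
  outer loop
   vertex 3.0 1.5 5.5
   vertex 1.5 5.5 3.0
   vertex 0.5 2.0 1.0
  endloop
 endfacet
 facet normal 0.409 0.589 0.697
  outer loop
   vertex 3.0 1.5 5.5
   vertex 5.5 4.5 1.5
   vertex 1.5 5.5 3.0
  endloop
 endfacet
 facet normal -0.970 0.188 0.156
  outer loop
   vertex 1.0 5.0 0.5
   vertex 0.5 2.0 1.0
   vertex 1.5 5.5 3.0
  endloop
 endfacet
 facet normal 0.157 0.962 -0.224
  outer loop
   vertex 1.0 5.0 0.5
   vertex 1.5 5.5 3.0
   vertex 5.5 4.5 1.5
  endloop
 endfacet
 facet normal 0.078 -0.177 -0.981
  outer loop
   vertex 5.0 4.0 1.0
   vertex 0.5 2.0 1.0
   vertex 1.0 5.0 0.5
  endloop
 endfacet
 facet normal 0.239 0.557 -0.796
  outer loop
   vertex 5.0 4.0 1.0
   vertex 1.0 5.0 0.5
   vertex 5.5 4.5 1.5
  endloop
 endfacet
 facet normal 0.386 -0.869 -0.311
  outer loop
   vertex 5.0 4.0 1.0
   vertex 3.0 1.5 5.5
   vertex 0.5 2.0 1.0
  endloop
 endfacet
 facet normal 0.732 -0.680 -0.052
  outer loop
   vertex 5.0 4.0 1.0
   vertex 5.5 4.5 1.5
   vertex 3.0 1.5 5.5
  endloop
 endfacet
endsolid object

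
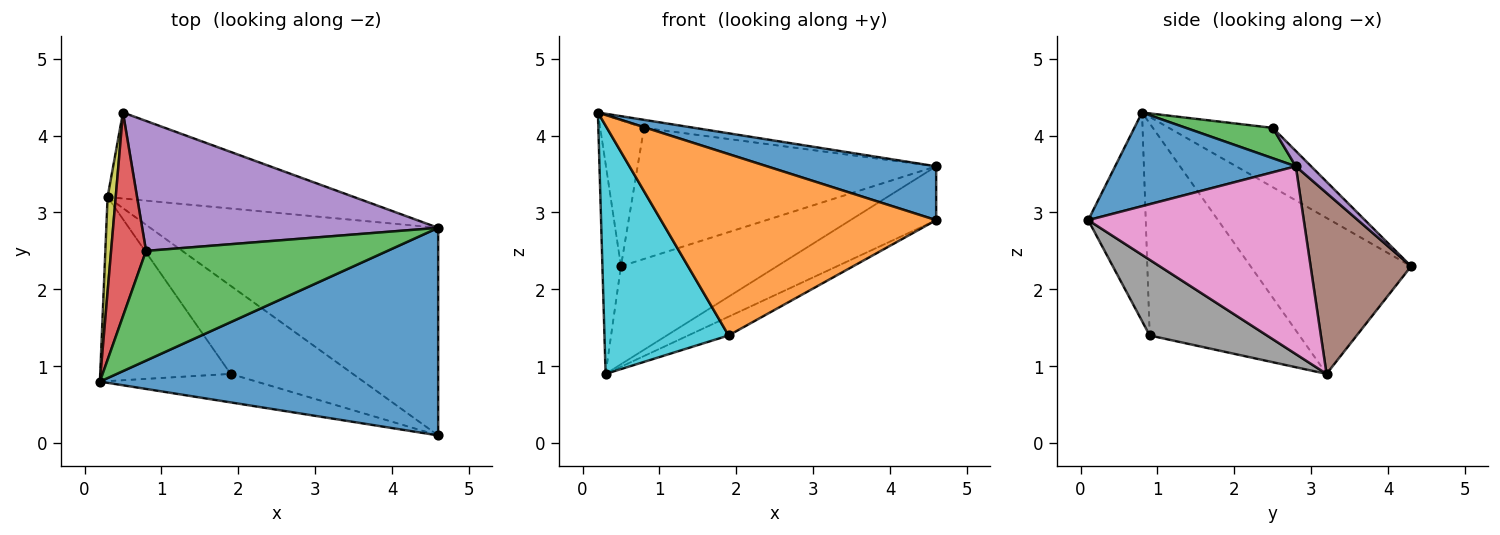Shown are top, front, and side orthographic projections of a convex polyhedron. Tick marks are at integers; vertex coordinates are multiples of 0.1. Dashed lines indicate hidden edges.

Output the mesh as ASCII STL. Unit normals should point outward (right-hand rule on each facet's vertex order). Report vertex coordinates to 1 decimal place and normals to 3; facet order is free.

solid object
 facet normal 0.259 -0.242 0.935
  outer loop
   vertex 4.6 0.1 2.9
   vertex 4.6 2.8 3.6
   vertex 0.2 0.8 4.3
  endloop
 endfacet
 facet normal -0.202 -0.967 -0.152
  outer loop
   vertex 1.9 0.9 1.4
   vertex 4.6 0.1 2.9
   vertex 0.2 0.8 4.3
  endloop
 endfacet
 facet normal 0.124 0.072 0.990
  outer loop
   vertex 0.8 2.5 4.1
   vertex 0.2 0.8 4.3
   vertex 4.6 2.8 3.6
  endloop
 endfacet
 facet normal -0.810 0.342 0.477
  outer loop
   vertex 0.8 2.5 4.1
   vertex 0.5 4.3 2.3
   vertex 0.2 0.8 4.3
  endloop
 endfacet
 facet normal 0.037 0.710 0.704
  outer loop
   vertex 0.8 2.5 4.1
   vertex 4.6 2.8 3.6
   vertex 0.5 4.3 2.3
  endloop
 endfacet
 facet normal 0.436 0.676 -0.594
  outer loop
   vertex 0.3 3.2 0.9
   vertex 0.5 4.3 2.3
   vertex 4.6 2.8 3.6
  endloop
 endfacet
 facet normal 0.534 0.212 -0.819
  outer loop
   vertex 0.3 3.2 0.9
   vertex 4.6 2.8 3.6
   vertex 4.6 0.1 2.9
  endloop
 endfacet
 facet normal 0.518 0.178 -0.837
  outer loop
   vertex 0.3 3.2 0.9
   vertex 4.6 0.1 2.9
   vertex 1.9 0.9 1.4
  endloop
 endfacet
 facet normal -0.992 0.115 0.052
  outer loop
   vertex 0.3 3.2 0.9
   vertex 0.2 0.8 4.3
   vertex 0.5 4.3 2.3
  endloop
 endfacet
 facet normal -0.696 -0.577 -0.428
  outer loop
   vertex 0.3 3.2 0.9
   vertex 1.9 0.9 1.4
   vertex 0.2 0.8 4.3
  endloop
 endfacet
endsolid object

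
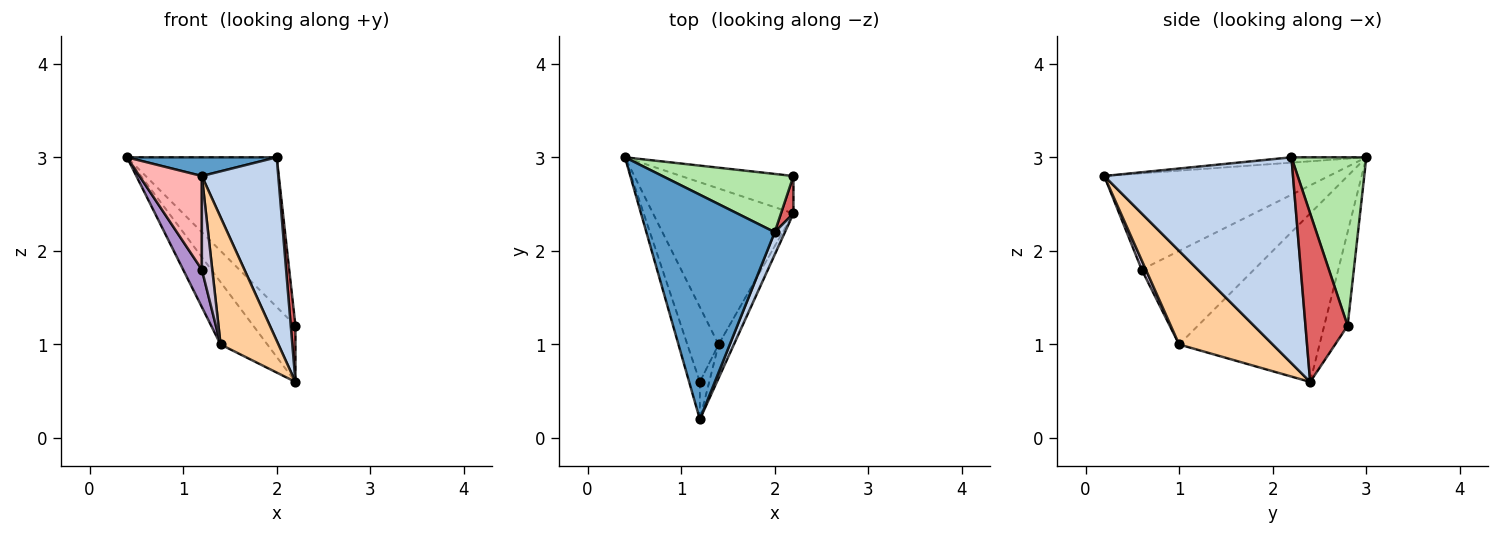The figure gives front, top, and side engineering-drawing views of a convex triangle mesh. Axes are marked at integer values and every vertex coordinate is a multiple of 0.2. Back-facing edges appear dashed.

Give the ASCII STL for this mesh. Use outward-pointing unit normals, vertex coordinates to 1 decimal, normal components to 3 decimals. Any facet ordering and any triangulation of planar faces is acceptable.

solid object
 facet normal -0.041 -0.083 0.996
  outer loop
   vertex 2.0 2.2 3.0
   vertex 0.4 3.0 3.0
   vertex 1.2 0.2 2.8
  endloop
 endfacet
 facet normal 0.926 -0.375 0.046
  outer loop
   vertex 2.0 2.2 3.0
   vertex 1.2 0.2 2.8
   vertex 2.2 2.4 0.6
  endloop
 endfacet
 facet normal -0.744 0.248 -0.620
  outer loop
   vertex 1.4 1.0 1.0
   vertex 0.4 3.0 3.0
   vertex 2.2 2.4 0.6
  endloop
 endfacet
 facet normal 0.842 -0.521 -0.138
  outer loop
   vertex 1.4 1.0 1.0
   vertex 2.2 2.4 0.6
   vertex 1.2 0.2 2.8
  endloop
 endfacet
 facet normal -0.420 0.755 -0.504
  outer loop
   vertex 2.2 2.8 1.2
   vertex 2.2 2.4 0.6
   vertex 0.4 3.0 3.0
  endloop
 endfacet
 facet normal 0.422 0.845 0.329
  outer loop
   vertex 2.2 2.8 1.2
   vertex 0.4 3.0 3.0
   vertex 2.0 2.2 3.0
  endloop
 endfacet
 facet normal 0.991 -0.110 0.073
  outer loop
   vertex 2.2 2.8 1.2
   vertex 2.0 2.2 3.0
   vertex 2.2 2.4 0.6
  endloop
 endfacet
 facet normal -0.958 -0.266 -0.106
  outer loop
   vertex 1.2 0.6 1.8
   vertex 1.2 0.2 2.8
   vertex 0.4 3.0 3.0
  endloop
 endfacet
 facet normal -0.937 -0.156 -0.312
  outer loop
   vertex 1.2 0.6 1.8
   vertex 0.4 3.0 3.0
   vertex 1.4 1.0 1.0
  endloop
 endfacet
 facet normal 0.348 -0.870 -0.348
  outer loop
   vertex 1.2 0.6 1.8
   vertex 1.4 1.0 1.0
   vertex 1.2 0.2 2.8
  endloop
 endfacet
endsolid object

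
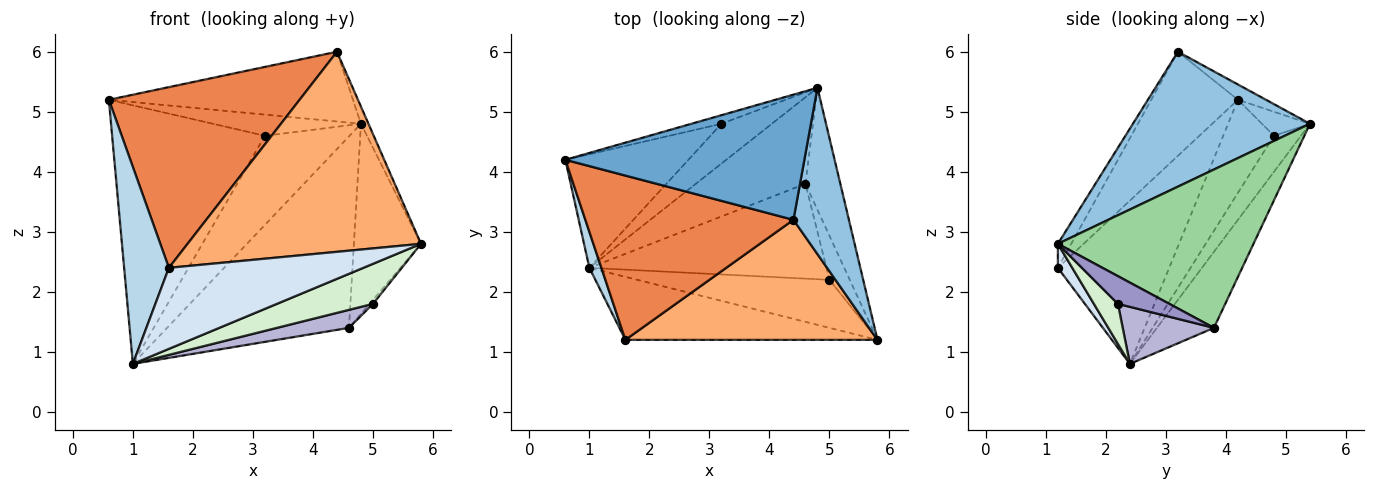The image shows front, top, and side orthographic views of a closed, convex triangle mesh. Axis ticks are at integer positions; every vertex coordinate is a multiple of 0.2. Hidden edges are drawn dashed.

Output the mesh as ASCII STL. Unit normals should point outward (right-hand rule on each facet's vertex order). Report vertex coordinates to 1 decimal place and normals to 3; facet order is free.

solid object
 facet normal -0.056 0.486 0.872
  outer loop
   vertex 4.4 3.2 6.0
   vertex 4.8 5.4 4.8
   vertex 0.6 4.2 5.2
  endloop
 endfacet
 facet normal 0.924 0.039 0.380
  outer loop
   vertex 4.4 3.2 6.0
   vertex 5.8 1.2 2.8
   vertex 4.8 5.4 4.8
  endloop
 endfacet
 facet normal -0.926 -0.372 0.068
  outer loop
   vertex 1.6 1.2 2.4
   vertex 0.6 4.2 5.2
   vertex 1.0 2.4 0.8
  endloop
 endfacet
 facet normal 0.058 -0.788 -0.613
  outer loop
   vertex 1.6 1.2 2.4
   vertex 1.0 2.4 0.8
   vertex 5.8 1.2 2.8
  endloop
 endfacet
 facet normal -0.319 -0.701 0.638
  outer loop
   vertex 1.6 1.2 2.4
   vertex 4.4 3.2 6.0
   vertex 0.6 4.2 5.2
  endloop
 endfacet
 facet normal -0.049 -0.856 0.514
  outer loop
   vertex 1.6 1.2 2.4
   vertex 5.8 1.2 2.8
   vertex 4.4 3.2 6.0
  endloop
 endfacet
 facet normal -0.288 0.888 -0.360
  outer loop
   vertex 3.2 4.8 4.6
   vertex 0.6 4.2 5.2
   vertex 4.8 5.4 4.8
  endloop
 endfacet
 facet normal -0.291 0.876 -0.385
  outer loop
   vertex 3.2 4.8 4.6
   vertex 1.0 2.4 0.8
   vertex 0.6 4.2 5.2
  endloop
 endfacet
 facet normal -0.280 0.877 -0.392
  outer loop
   vertex 3.2 4.8 4.6
   vertex 4.8 5.4 4.8
   vertex 1.0 2.4 0.8
  endloop
 endfacet
 facet normal 0.926 0.318 -0.204
  outer loop
   vertex 4.6 3.8 1.4
   vertex 4.8 5.4 4.8
   vertex 5.8 1.2 2.8
  endloop
 endfacet
 facet normal -0.275 0.876 -0.396
  outer loop
   vertex 4.6 3.8 1.4
   vertex 1.0 2.4 0.8
   vertex 4.8 5.4 4.8
  endloop
 endfacet
 facet normal 0.158 -0.632 -0.759
  outer loop
   vertex 5.0 2.2 1.8
   vertex 5.8 1.2 2.8
   vertex 1.0 2.4 0.8
  endloop
 endfacet
 facet normal 0.805 0.054 -0.591
  outer loop
   vertex 5.0 2.2 1.8
   vertex 4.6 3.8 1.4
   vertex 5.8 1.2 2.8
  endloop
 endfacet
 facet normal 0.230 -0.182 -0.956
  outer loop
   vertex 5.0 2.2 1.8
   vertex 1.0 2.4 0.8
   vertex 4.6 3.8 1.4
  endloop
 endfacet
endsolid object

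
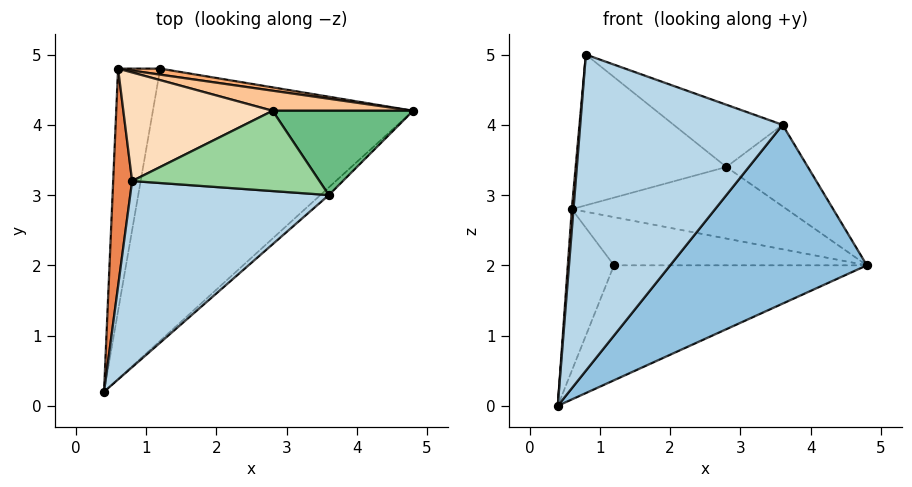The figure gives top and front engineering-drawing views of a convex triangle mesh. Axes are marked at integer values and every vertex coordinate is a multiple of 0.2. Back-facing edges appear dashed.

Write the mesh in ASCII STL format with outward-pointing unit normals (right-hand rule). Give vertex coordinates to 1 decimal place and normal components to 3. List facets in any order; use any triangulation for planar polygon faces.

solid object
 facet normal 0.065 0.388 -0.919
  outer loop
   vertex 1.2 4.8 2.0
   vertex 4.8 4.2 2.0
   vertex 0.4 0.2 0.0
  endloop
 endfacet
 facet normal 0.680 -0.732 -0.031
  outer loop
   vertex 3.6 3.0 4.0
   vertex 0.4 0.2 0.0
   vertex 4.8 4.2 2.0
  endloop
 endfacet
 facet normal 0.119 -0.856 0.504
  outer loop
   vertex 3.6 3.0 4.0
   vertex 0.8 3.2 5.0
   vertex 0.4 0.2 0.0
  endloop
 endfacet
 facet normal -0.743 0.371 -0.557
  outer loop
   vertex 0.6 4.8 2.8
   vertex 1.2 4.8 2.0
   vertex 0.4 0.2 0.0
  endloop
 endfacet
 facet normal -0.996 -0.008 0.085
  outer loop
   vertex 0.6 4.8 2.8
   vertex 0.4 0.2 0.0
   vertex 0.8 3.2 5.0
  endloop
 endfacet
 facet normal 0.163 0.979 0.122
  outer loop
   vertex 0.6 4.8 2.8
   vertex 4.8 4.2 2.0
   vertex 1.2 4.8 2.0
  endloop
 endfacet
 facet normal 0.186 0.946 0.265
  outer loop
   vertex 2.8 4.2 3.4
   vertex 4.8 4.2 2.0
   vertex 0.6 4.8 2.8
  endloop
 endfacet
 facet normal 0.062 0.810 0.583
  outer loop
   vertex 2.8 4.2 3.4
   vertex 0.6 4.8 2.8
   vertex 0.8 3.2 5.0
  endloop
 endfacet
 facet normal 0.450 0.621 0.642
  outer loop
   vertex 2.8 4.2 3.4
   vertex 3.6 3.0 4.0
   vertex 4.8 4.2 2.0
  endloop
 endfacet
 facet normal 0.310 0.582 0.751
  outer loop
   vertex 2.8 4.2 3.4
   vertex 0.8 3.2 5.0
   vertex 3.6 3.0 4.0
  endloop
 endfacet
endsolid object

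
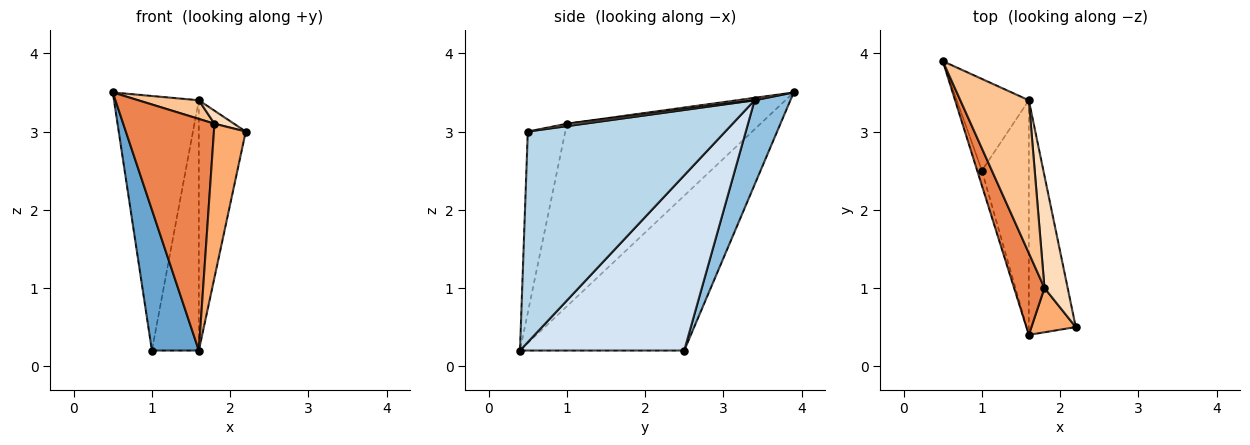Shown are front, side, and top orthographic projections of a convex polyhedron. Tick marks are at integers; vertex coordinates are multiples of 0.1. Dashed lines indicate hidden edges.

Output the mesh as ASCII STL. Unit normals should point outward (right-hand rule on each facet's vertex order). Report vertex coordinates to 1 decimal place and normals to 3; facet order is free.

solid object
 facet normal -0.961 -0.275 -0.029
  outer loop
   vertex 1.0 2.5 0.2
   vertex 1.6 0.4 0.2
   vertex 0.5 3.9 3.5
  endloop
 endfacet
 facet normal 0.369 0.874 -0.315
  outer loop
   vertex 1.6 3.4 3.4
   vertex 1.0 2.5 0.2
   vertex 0.5 3.9 3.5
  endloop
 endfacet
 facet normal 0.951 0.226 -0.212
  outer loop
   vertex 1.6 3.4 3.4
   vertex 2.2 0.5 3.0
   vertex 1.6 0.4 0.2
  endloop
 endfacet
 facet normal 0.931 0.266 -0.249
  outer loop
   vertex 1.6 3.4 3.4
   vertex 1.6 0.4 0.2
   vertex 1.0 2.5 0.2
  endloop
 endfacet
 facet normal -0.895 -0.422 0.149
  outer loop
   vertex 1.8 1.0 3.1
   vertex 0.5 3.9 3.5
   vertex 1.6 0.4 0.2
  endloop
 endfacet
 facet normal -0.749 -0.636 0.183
  outer loop
   vertex 1.8 1.0 3.1
   vertex 1.6 0.4 0.2
   vertex 2.2 0.5 3.0
  endloop
 endfacet
 facet normal 0.035 -0.121 0.992
  outer loop
   vertex 1.8 1.0 3.1
   vertex 1.6 3.4 3.4
   vertex 0.5 3.9 3.5
  endloop
 endfacet
 facet normal 0.103 -0.115 0.988
  outer loop
   vertex 1.8 1.0 3.1
   vertex 2.2 0.5 3.0
   vertex 1.6 3.4 3.4
  endloop
 endfacet
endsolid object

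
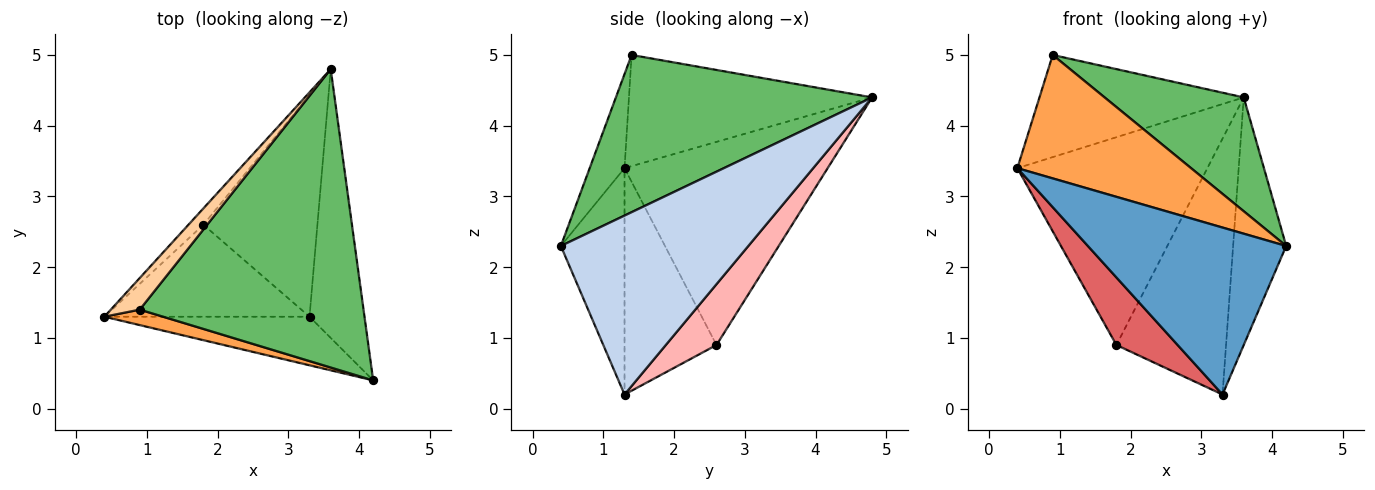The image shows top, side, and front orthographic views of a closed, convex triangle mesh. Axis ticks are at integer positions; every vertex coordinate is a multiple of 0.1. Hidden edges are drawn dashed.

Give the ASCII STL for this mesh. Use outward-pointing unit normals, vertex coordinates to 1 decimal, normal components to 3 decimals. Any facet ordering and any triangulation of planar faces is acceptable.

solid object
 facet normal -0.295 -0.918 -0.267
  outer loop
   vertex 3.3 1.3 0.2
   vertex 4.2 0.4 2.3
   vertex 0.4 1.3 3.4
  endloop
 endfacet
 facet normal 0.923 0.261 -0.284
  outer loop
   vertex 3.3 1.3 0.2
   vertex 3.6 4.8 4.4
   vertex 4.2 0.4 2.3
  endloop
 endfacet
 facet normal -0.195 -0.973 0.122
  outer loop
   vertex 0.9 1.4 5.0
   vertex 0.4 1.3 3.4
   vertex 4.2 0.4 2.3
  endloop
 endfacet
 facet normal -0.751 0.631 0.195
  outer loop
   vertex 0.9 1.4 5.0
   vertex 3.6 4.8 4.4
   vertex 0.4 1.3 3.4
  endloop
 endfacet
 facet normal 0.549 -0.298 0.781
  outer loop
   vertex 0.9 1.4 5.0
   vertex 4.2 0.4 2.3
   vertex 3.6 4.8 4.4
  endloop
 endfacet
 facet normal -0.729 0.682 -0.054
  outer loop
   vertex 1.8 2.6 0.9
   vertex 0.4 1.3 3.4
   vertex 3.6 4.8 4.4
  endloop
 endfacet
 facet normal -0.665 -0.442 -0.602
  outer loop
   vertex 1.8 2.6 0.9
   vertex 3.3 1.3 0.2
   vertex 0.4 1.3 3.4
  endloop
 endfacet
 facet normal 0.330 0.713 -0.618
  outer loop
   vertex 1.8 2.6 0.9
   vertex 3.6 4.8 4.4
   vertex 3.3 1.3 0.2
  endloop
 endfacet
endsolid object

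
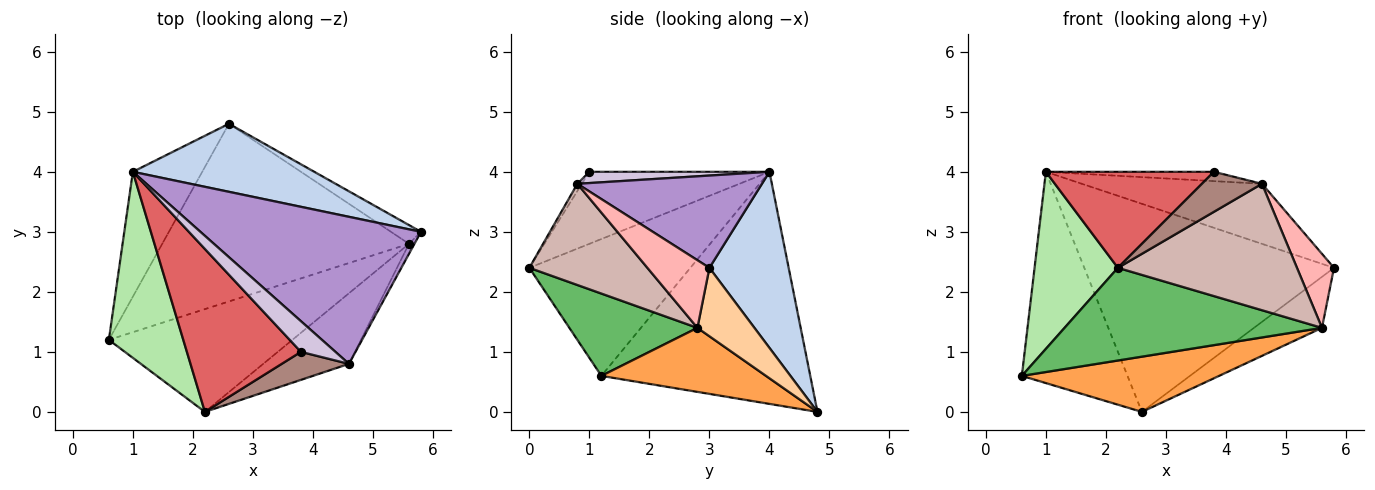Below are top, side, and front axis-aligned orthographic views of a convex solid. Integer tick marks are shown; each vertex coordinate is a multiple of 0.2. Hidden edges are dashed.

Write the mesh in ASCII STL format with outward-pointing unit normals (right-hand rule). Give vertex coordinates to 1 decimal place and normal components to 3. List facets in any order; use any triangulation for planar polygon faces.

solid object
 facet normal -0.862 0.436 -0.258
  outer loop
   vertex 1.0 4.0 4.0
   vertex 2.6 4.8 0.0
   vertex 0.6 1.2 0.6
  endloop
 endfacet
 facet normal 0.289 0.910 0.298
  outer loop
   vertex 1.0 4.0 4.0
   vertex 5.8 3.0 2.4
   vertex 2.6 4.8 0.0
  endloop
 endfacet
 facet normal 0.240 -0.288 -0.927
  outer loop
   vertex 5.6 2.8 1.4
   vertex 0.6 1.2 0.6
   vertex 2.6 4.8 0.0
  endloop
 endfacet
 facet normal 0.618 0.738 -0.271
  outer loop
   vertex 5.6 2.8 1.4
   vertex 2.6 4.8 0.0
   vertex 5.8 3.0 2.4
  endloop
 endfacet
 facet normal 0.316 -0.635 -0.705
  outer loop
   vertex 2.2 0.0 2.4
   vertex 0.6 1.2 0.6
   vertex 5.6 2.8 1.4
  endloop
 endfacet
 facet normal -0.800 -0.414 0.435
  outer loop
   vertex 2.2 0.0 2.4
   vertex 1.0 4.0 4.0
   vertex 0.6 1.2 0.6
  endloop
 endfacet
 facet normal -0.478 -0.446 0.757
  outer loop
   vertex 2.2 0.0 2.4
   vertex 3.8 1.0 4.0
   vertex 1.0 4.0 4.0
  endloop
 endfacet
 facet normal 0.857 -0.511 -0.069
  outer loop
   vertex 4.6 0.8 3.8
   vertex 5.6 2.8 1.4
   vertex 5.8 3.0 2.4
  endloop
 endfacet
 facet normal 0.361 0.352 0.863
  outer loop
   vertex 4.6 0.8 3.8
   vertex 5.8 3.0 2.4
   vertex 1.0 4.0 4.0
  endloop
 endfacet
 facet normal 0.298 0.278 0.913
  outer loop
   vertex 4.6 0.8 3.8
   vertex 1.0 4.0 4.0
   vertex 3.8 1.0 4.0
  endloop
 endfacet
 facet normal -0.061 -0.818 0.572
  outer loop
   vertex 4.6 0.8 3.8
   vertex 3.8 1.0 4.0
   vertex 2.2 0.0 2.4
  endloop
 endfacet
 facet normal 0.499 -0.757 -0.423
  outer loop
   vertex 4.6 0.8 3.8
   vertex 2.2 0.0 2.4
   vertex 5.6 2.8 1.4
  endloop
 endfacet
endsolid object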